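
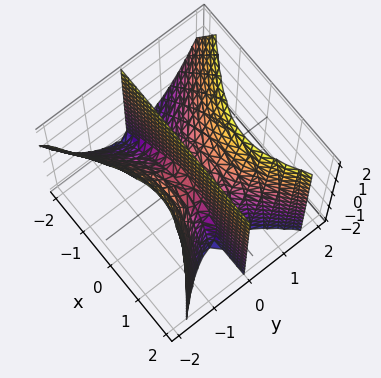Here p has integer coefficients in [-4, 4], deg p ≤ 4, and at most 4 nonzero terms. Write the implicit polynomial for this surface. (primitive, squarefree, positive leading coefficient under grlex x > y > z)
2*x^2*y - x*y*z - 3*y^3 + 2*y*z

1. The picture has 2 separate pieces.
2. The degree is 3 — a generic line meets the surface in up to 3 points.
3. Reading off the gridlines: every point of the z-axis in the box is on the surface; every point of the x-axis in the box is on the surface; one y-axis crossing is at y = 0.
4. These observations pin down the coefficients.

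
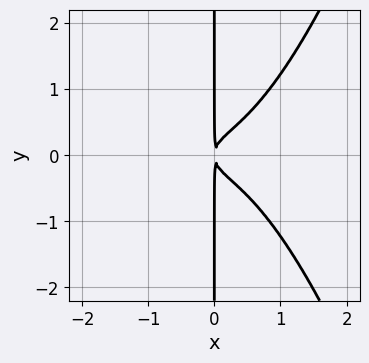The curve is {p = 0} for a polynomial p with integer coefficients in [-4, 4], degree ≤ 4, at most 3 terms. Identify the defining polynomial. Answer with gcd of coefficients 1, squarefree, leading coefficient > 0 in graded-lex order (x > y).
(a) Degree: the shape is more complex than any degree-3 curve, so deg p = 4.
(b) Symmetries: it's symmetric under y → −y, forcing even powers of y.
(c) From the axis intercepts and sections: every point of the y-axis in the box is on the curve.
(d) These observations pin down the coefficients.

2*x^4 - 2*x*y^2 + x^2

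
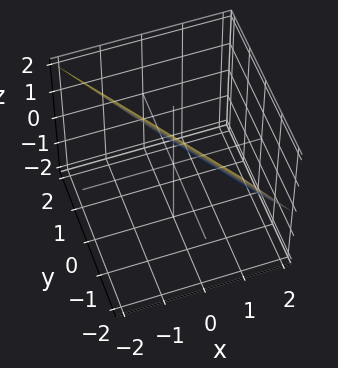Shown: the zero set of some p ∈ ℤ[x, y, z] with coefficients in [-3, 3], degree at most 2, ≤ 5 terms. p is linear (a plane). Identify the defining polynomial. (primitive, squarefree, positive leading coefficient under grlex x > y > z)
3*x + 2*y + 2*z - 2

1. The degree is 1 — every cross-section is a straight line — this is a plane.
2. Reading off the gridlines: it meets the z-axis at z = 1 (among the integer gridlines); it crosses the y-axis at the gridline y = 1.
3. These observations pin down the coefficients.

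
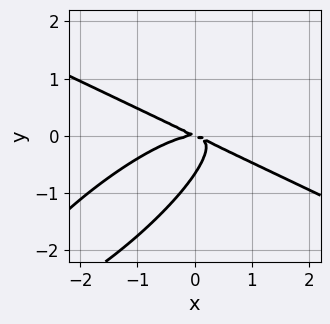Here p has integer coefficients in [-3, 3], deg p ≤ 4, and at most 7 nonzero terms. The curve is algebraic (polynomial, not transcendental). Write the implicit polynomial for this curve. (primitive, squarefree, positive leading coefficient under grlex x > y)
deg p = 3.
Checking where it meets the axes: it crosses the x-axis at the gridline x = 0; one y-axis crossing is at y = 0.
Solving for integer coefficients yields p as stated.

x^3 - 3*x*y^2 + 3*y^3 + x*y + 2*y^2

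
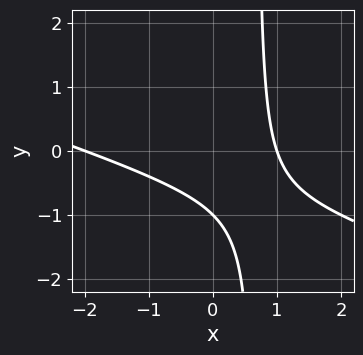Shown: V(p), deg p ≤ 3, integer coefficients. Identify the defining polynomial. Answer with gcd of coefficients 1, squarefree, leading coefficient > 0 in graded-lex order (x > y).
x^2 + 3*x*y + x - 2*y - 2

1. deg p = 2. No degree-1 curve has this shape.
2. From the axis intercepts and sections: among the integer gridlines, it crosses the x-axis at x ∈ {-2, 1}; it meets the y-axis at y = -1 (among the integer gridlines).
3. Matching integer coefficients to the picture gives p.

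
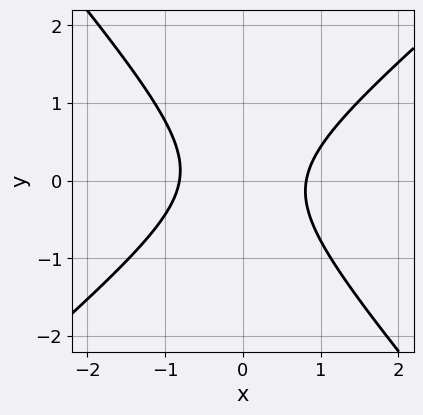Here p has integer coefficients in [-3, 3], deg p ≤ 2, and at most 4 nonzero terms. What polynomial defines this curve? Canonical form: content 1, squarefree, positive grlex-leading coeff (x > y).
3*x^2 - x*y - 3*y^2 - 2

(a) deg p = 2.
(b) Reading off the gridlines: no y-intercept at any integer in the box.
(c) Putting this together gives p.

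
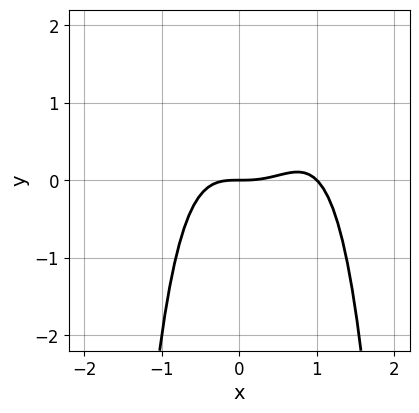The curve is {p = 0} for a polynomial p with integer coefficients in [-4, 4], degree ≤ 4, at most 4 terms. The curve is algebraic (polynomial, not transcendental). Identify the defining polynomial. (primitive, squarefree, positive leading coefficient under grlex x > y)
First, deg p = 4. A generic line meets the curve in up to 4 points.
Then, against the integer gridlines: one y-axis crossing is at y = 0; among the integer gridlines, it crosses the x-axis at x ∈ {0, 1}.
Finally, matching integer coefficients to the picture gives p.

x^4 - x^3 + y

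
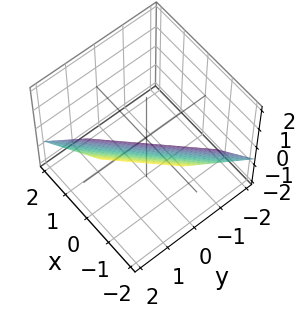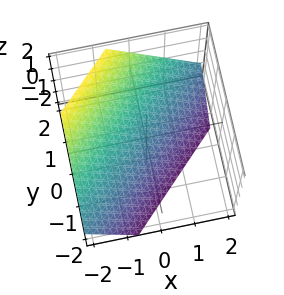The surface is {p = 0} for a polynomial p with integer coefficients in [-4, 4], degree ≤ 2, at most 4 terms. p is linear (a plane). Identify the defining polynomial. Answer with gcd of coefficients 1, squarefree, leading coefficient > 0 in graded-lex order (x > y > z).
1. The degree is 1 — the surface is flat (a plane).
2. The integer polynomial consistent with all of this is the stated p.

3*x - 3*y + 3*z + 2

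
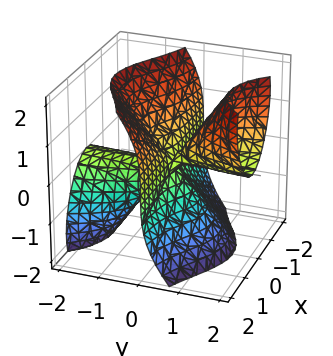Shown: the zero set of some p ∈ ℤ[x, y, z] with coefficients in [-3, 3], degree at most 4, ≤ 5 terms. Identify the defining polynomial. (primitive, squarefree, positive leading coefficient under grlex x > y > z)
3*x^2*y - 2*y^2*z + z^3

First, there are 2 components.
Next, degree: the shape is more complex than any degree-2 surface, so deg p = 3.
Next, against the integer gridlines: every point of the y-axis in the box is on the surface; the visible x-axis segment lies entirely on the surface; it meets the z-axis at z = 0 (among the integer gridlines).
Finally, solving for integer coefficients yields p as stated.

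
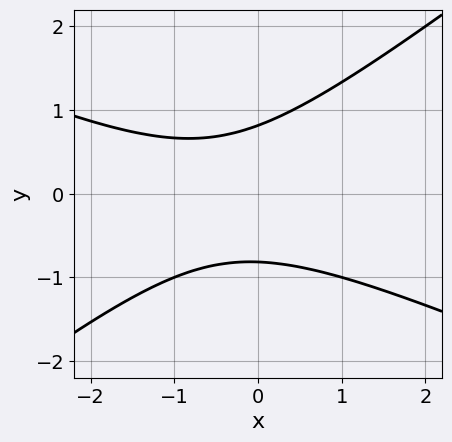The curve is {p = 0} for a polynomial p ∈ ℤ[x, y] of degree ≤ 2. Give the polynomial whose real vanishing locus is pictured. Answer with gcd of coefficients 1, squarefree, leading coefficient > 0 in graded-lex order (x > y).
x^2 + x*y - 3*y^2 + x + 2

1. The degree is 2 — a generic line meets the curve in up to 2 points.
2. Checking where it meets the axes: no x-intercept at any integer in the box.
3. The integer polynomial consistent with all of this is the stated p.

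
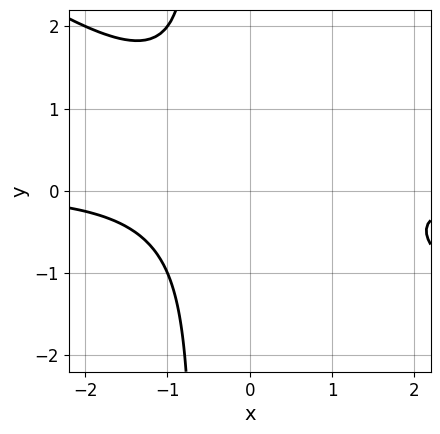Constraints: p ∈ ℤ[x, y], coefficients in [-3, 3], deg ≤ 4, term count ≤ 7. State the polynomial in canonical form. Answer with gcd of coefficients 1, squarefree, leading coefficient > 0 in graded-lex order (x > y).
2*x^2*y + 3*x*y^2 + 2*y^2 - y + 2

First, the degree is 3 — a generic line meets the curve in up to 3 points.
Then, checking where it meets the axes: it misses every integer gridline on the x-axis; it misses every integer gridline on the y-axis.
Finally, solving for integer coefficients yields p as stated.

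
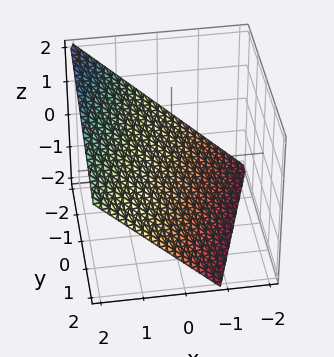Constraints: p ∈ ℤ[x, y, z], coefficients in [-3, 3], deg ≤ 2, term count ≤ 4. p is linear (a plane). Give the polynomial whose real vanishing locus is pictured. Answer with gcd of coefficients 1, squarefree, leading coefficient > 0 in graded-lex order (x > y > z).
3*x - y - 3*z - 2

deg p = 1.
Checking where it meets the axes: one y-axis crossing is at y = -2.
Fitting integer coefficients to these (and the overall shape) gives p.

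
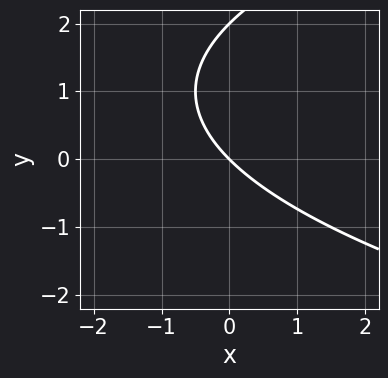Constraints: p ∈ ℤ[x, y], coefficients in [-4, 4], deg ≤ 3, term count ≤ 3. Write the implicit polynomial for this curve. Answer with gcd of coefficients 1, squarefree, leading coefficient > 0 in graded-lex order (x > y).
y^2 - 2*x - 2*y

deg p = 2. The shape is more complex than any degree-1 curve.
Observable constraints: one x-axis crossing is at x = 0; the y-axis gridline crossings are at y ∈ {0, 2}.
Matching integer coefficients to the picture gives p.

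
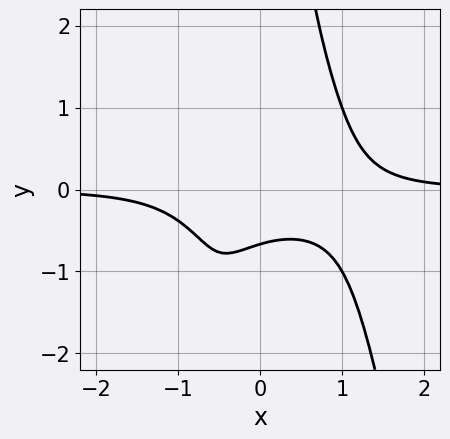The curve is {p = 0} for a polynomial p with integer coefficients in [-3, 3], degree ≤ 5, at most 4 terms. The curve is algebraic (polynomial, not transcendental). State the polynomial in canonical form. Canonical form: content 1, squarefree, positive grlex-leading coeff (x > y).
(a) Degree: a generic line meets the curve in up to 4 points, so deg p = 4.
(b) Reading off the gridlines: no x-intercept at any integer in the box.
(c) These observations pin down the coefficients.

3*x^3*y + 2*x*y^2 - 3*y - 2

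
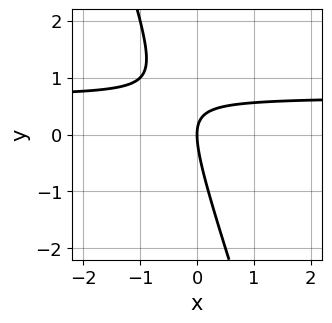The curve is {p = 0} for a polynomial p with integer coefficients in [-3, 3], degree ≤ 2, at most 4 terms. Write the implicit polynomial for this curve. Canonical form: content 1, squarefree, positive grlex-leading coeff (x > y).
1. The degree is 2 — a generic line meets the curve in up to 2 points.
2. Observable constraints: it meets the x-axis at x = 0 (among the integer gridlines); one y-axis crossing is at y = 0.
3. Putting this together gives p.

3*x*y + y^2 - 2*x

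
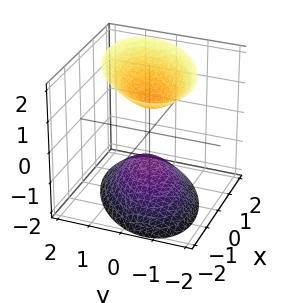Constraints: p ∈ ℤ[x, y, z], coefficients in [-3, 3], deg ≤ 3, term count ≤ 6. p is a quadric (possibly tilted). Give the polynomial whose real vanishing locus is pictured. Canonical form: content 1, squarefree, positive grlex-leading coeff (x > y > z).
2*x^2 - 2*x*y + 3*y^2 - 2*z^2 + 2

1. I count 2 distinct pieces. They look like related sheets of one shape, so recover p as a whole.
2. The degree is 2 — the shape is more complex than any degree-1 surface.
3. From the visible intercepts: it misses every integer gridline on the y-axis; the surface avoids every integer x-axis point in the box; the z-axis gridline crossings are at z ∈ {-1, 1}.
4. These observations pin down the coefficients.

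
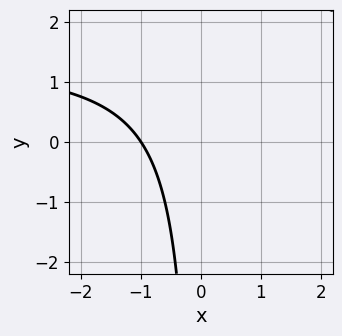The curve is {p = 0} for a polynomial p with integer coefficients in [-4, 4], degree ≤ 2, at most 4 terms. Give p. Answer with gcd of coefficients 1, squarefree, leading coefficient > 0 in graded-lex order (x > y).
(a) Degree: the shape is more complex than any degree-1 curve, so deg p = 2.
(b) Observable constraints: it misses every integer gridline on the y-axis; it meets the x-axis at x = -1 (among the integer gridlines).
(c) The integer polynomial consistent with all of this is the stated p.

2*x*y - 3*x - 3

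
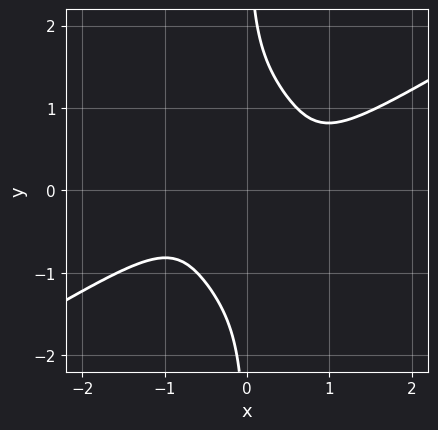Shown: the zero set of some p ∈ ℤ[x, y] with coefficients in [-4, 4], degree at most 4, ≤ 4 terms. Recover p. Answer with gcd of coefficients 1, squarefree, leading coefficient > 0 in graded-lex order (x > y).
First, the degree is 4 — the shape is more complex than any degree-3 curve.
Then, from the axis intercepts and sections: it misses every integer gridline on the x-axis; the curve avoids every integer y-axis point in the box.
Finally, assembling these constraints gives the stated polynomial.

2*x^4 - 3*x^3*y - x*y^3 + 1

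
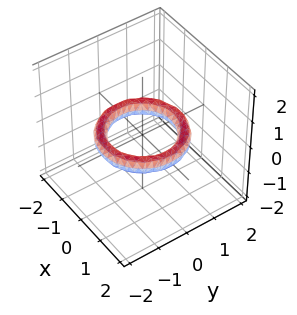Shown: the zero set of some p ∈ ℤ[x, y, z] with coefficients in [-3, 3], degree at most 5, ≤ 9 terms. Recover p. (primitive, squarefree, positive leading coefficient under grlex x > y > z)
(a) deg p = 4.
(b) Symmetry: every cross-section ⟂ z is a circle, so x, y appear only via x² + y².
(c) Reading off the gridlines: no z-intercept at any integer in the box; the y-axis gridline crossings are at y ∈ {-1, 1}; among the integer gridlines, it crosses the x-axis at x ∈ {-1, 1}.
(d) Solving for integer coefficients yields p as stated.

x^4 + 2*x^2*y^2 + y^4 - 3*x^2 - 3*y^2 + 3*z^2 + 2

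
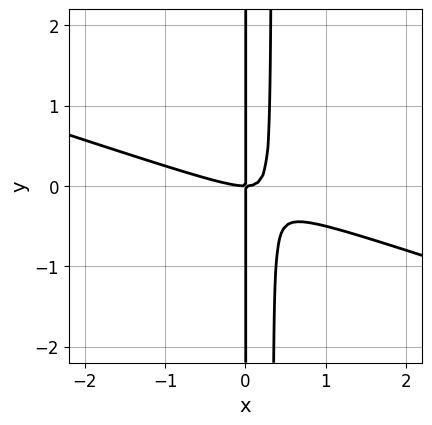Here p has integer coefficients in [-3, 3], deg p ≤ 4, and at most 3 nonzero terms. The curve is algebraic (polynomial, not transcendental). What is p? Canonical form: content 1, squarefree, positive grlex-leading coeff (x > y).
1. deg p = 3.
2. Observable constraints: every point of the y-axis in the box is on the curve; it crosses the x-axis at the gridline x = 0.
3. Solving for integer coefficients yields p as stated.

x^3 + 3*x^2*y - x*y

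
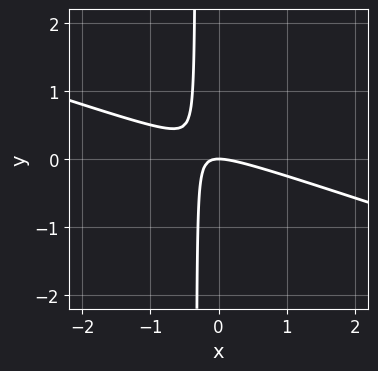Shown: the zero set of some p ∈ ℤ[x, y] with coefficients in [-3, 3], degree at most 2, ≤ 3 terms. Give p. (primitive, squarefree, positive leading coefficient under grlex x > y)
x^2 + 3*x*y + y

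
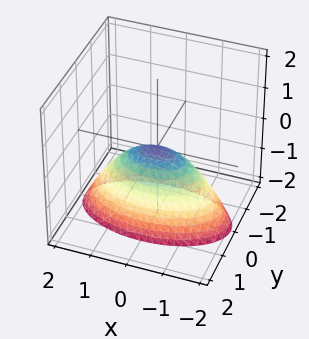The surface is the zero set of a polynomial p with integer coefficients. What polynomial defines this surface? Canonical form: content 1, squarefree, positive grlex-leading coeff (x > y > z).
x^2 + 3*y^2 + 2*z

(a) The degree is 2 — a single bowl opening along one axis; a quadric.
(b) Symmetries: the y ↦ −y reflection is a symmetry, so y appears only in even powers; it's symmetric under x → −x, forcing even powers of x.
(c) Reading off the gridlines: it meets the y-axis at y = 0 (among the integer gridlines); it meets the x-axis at x = 0 (among the integer gridlines).
(d) Solving for integer coefficients yields p as stated.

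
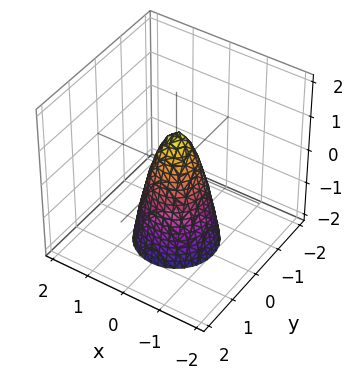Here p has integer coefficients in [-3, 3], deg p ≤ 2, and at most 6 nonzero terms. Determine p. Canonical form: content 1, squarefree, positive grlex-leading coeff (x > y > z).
3*x^2 + 3*y^2 + z - 1

deg p = 2. The shape is more complex than any degree-1 surface.
Symmetries: rotational symmetry about the z-axis ⇒ p depends on x, y only through x² + y².
Checking where it meets the axes: a circular section at z = -2 has radius exactly 1; it meets the z-axis at z = 1 (among the integer gridlines).
Together with the visible shape, these determine p as stated.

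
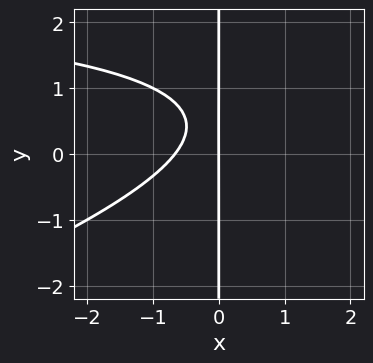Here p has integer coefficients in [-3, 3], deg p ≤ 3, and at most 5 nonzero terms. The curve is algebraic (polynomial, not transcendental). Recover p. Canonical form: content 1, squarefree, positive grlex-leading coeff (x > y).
deg p = 3.
Observable constraints: every point of the y-axis in the box is on the curve; it meets the x-axis at x = 0 (among the integer gridlines).
Putting this together gives p.

x^2*y - 3*x*y^2 - 3*x^2 + 3*x*y - 2*x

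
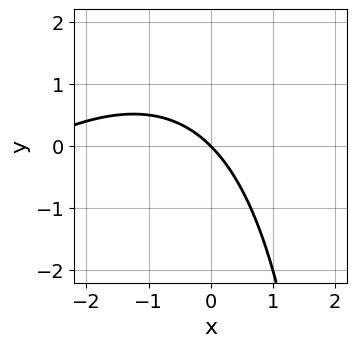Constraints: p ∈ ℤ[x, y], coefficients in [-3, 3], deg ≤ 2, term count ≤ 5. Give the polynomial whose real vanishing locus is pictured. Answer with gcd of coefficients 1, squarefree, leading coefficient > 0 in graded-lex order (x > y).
(a) The degree is 2 — a generic line meets the curve in up to 2 points.
(b) Reading off the gridlines: it meets the y-axis at y = 0 (among the integer gridlines); one x-axis crossing is at x = 0.
(c) Fitting integer coefficients to these (and the overall shape) gives p.

x^2 - x*y + 3*x + 3*y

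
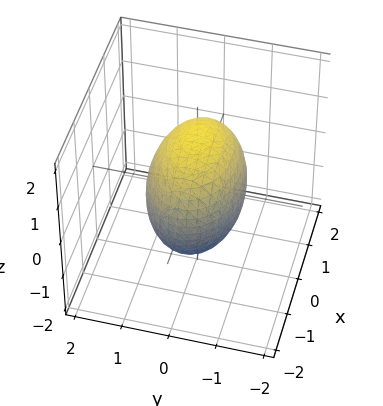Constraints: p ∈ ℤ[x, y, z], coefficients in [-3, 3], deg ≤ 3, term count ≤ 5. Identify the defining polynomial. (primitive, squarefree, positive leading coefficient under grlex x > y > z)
x^2 + 2*y^2 + z^2 - 2

First, deg p = 2. A closed, bounded, convex surface; a quadric.
Next, symmetries: the x ↦ −x reflection is a symmetry, so x appears only in even powers; the y ↦ −y reflection is a symmetry, so y appears only in even powers; it's symmetric under z → −z, forcing even powers of z.
Next, checking where it meets the axes: among the integer gridlines, it crosses the y-axis at y ∈ {-1, 1}.
Finally, assembling these constraints gives the stated polynomial.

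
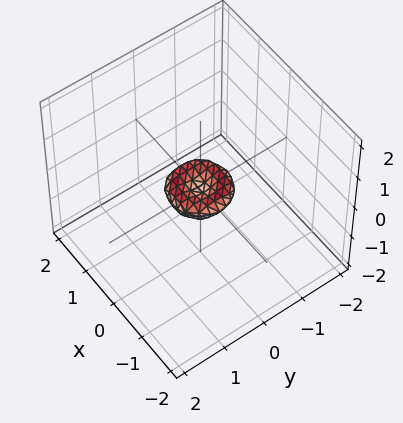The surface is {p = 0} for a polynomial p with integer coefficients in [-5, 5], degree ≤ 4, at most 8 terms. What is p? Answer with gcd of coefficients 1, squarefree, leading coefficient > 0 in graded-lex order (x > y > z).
2*x^4 + 4*x^2*y^2 + 2*y^4 - x^2 - y^2 + 3*z^2

(a) The degree is 4 — a generic line meets the surface in up to 4 points.
(b) Symmetry: the z-axis is an axis of rotation, so x and y enter only as x² + y².
(c) Reading off the gridlines: one z-axis crossing is at z = 0; a circular section at z = 0 has radius between 0 and 1; one y-axis crossing is at y = 0; one x-axis crossing is at x = 0.
(d) These observations pin down the coefficients.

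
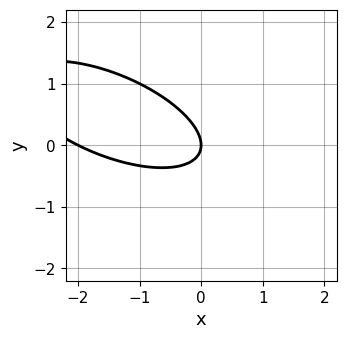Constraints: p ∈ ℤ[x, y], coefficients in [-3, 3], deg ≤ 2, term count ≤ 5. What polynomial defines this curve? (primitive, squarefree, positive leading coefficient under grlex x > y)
1. The degree is 2 — a generic line meets the curve in up to 2 points.
2. From the axis intercepts and sections: among the integer gridlines, it crosses the x-axis at x ∈ {-2, 0}; it crosses the y-axis at the gridline y = 0.
3. Solving for integer coefficients yields p as stated.

x^2 + 2*x*y + 3*y^2 + 2*x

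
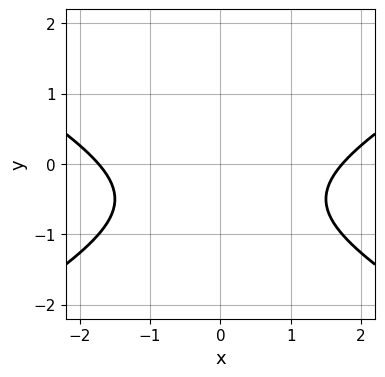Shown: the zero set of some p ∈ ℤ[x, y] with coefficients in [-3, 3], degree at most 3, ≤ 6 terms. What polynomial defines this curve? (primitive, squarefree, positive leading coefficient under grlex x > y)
x^2 - 3*y^2 - 3*y - 3

1. Degree: a generic line meets the curve in up to 2 points, so deg p = 2.
2. Symmetries: the x ↦ −x reflection is a symmetry, so x appears only in even powers.
3. From the axis intercepts and sections: it misses every integer gridline on the y-axis.
4. Fitting integer coefficients to these (and the overall shape) gives p.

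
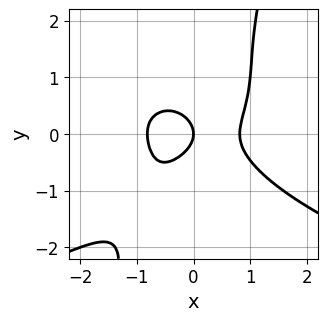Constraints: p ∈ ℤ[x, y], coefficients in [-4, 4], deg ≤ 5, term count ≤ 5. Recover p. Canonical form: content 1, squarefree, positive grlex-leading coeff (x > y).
3*x*y^3 - y^4 + 3*x^3 - 3*y^2 - 2*x

1. The degree is 4 — the shape is more complex than any degree-3 curve.
2. From the visible intercepts: one x-axis crossing is at x = 0; it meets the y-axis at y = 0 (among the integer gridlines).
3. Fitting integer coefficients to these (and the overall shape) gives p.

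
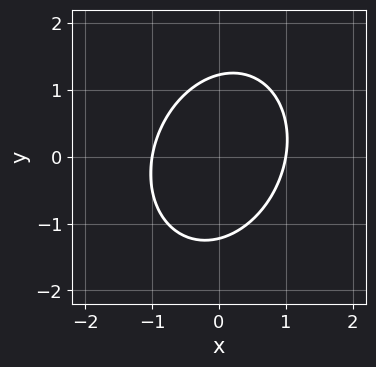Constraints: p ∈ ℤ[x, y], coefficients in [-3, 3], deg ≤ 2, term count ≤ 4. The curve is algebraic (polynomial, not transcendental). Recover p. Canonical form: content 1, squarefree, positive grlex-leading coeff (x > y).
3*x^2 - x*y + 2*y^2 - 3

The degree is 2 — the shape is more complex than any degree-1 curve.
Reading off the gridlines: among the integer gridlines, it crosses the x-axis at x ∈ {-1, 1}.
Fitting integer coefficients to these (and the overall shape) gives p.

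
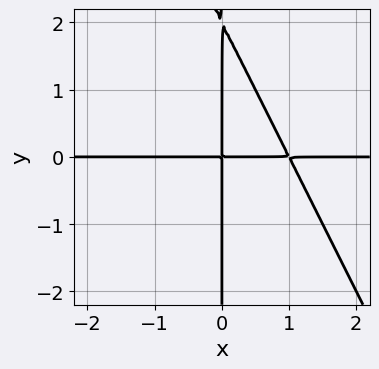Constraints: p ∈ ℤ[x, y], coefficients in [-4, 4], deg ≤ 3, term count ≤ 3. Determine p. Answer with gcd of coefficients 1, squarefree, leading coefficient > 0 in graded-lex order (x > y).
2*x^2*y + x*y^2 - 2*x*y

First, degree: the shape is more complex than any degree-2 curve, so deg p = 3.
Then, observable constraints: every point of the y-axis in the box is on the curve; every point of the x-axis in the box is on the curve.
Finally, fitting integer coefficients to these (and the overall shape) gives p.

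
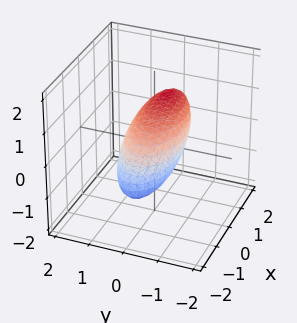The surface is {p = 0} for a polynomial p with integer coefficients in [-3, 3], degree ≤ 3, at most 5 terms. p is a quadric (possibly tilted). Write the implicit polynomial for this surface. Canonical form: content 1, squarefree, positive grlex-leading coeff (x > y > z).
x^2 - 2*x*z + 3*y^2 + 3*z^2 - 2

First, deg p = 2.
Finally, the integer polynomial consistent with all of this is the stated p.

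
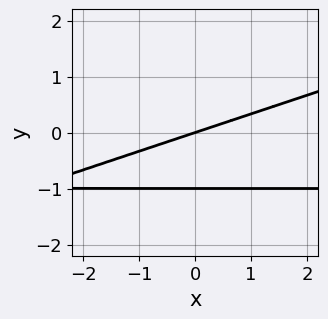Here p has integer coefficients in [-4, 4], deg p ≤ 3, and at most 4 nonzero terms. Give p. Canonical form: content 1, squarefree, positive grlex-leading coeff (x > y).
x*y - 3*y^2 + x - 3*y

deg p = 2. A generic line meets the curve in up to 2 points.
Observable constraints: among the integer gridlines, it crosses the y-axis at y ∈ {-1, 0}; it meets the x-axis at x = 0 (among the integer gridlines).
Assembling these constraints gives the stated polynomial.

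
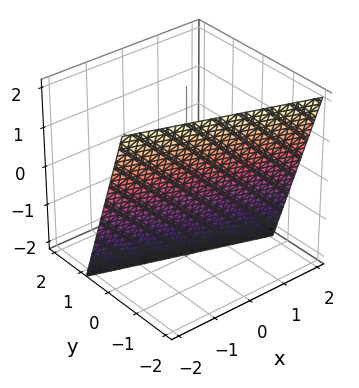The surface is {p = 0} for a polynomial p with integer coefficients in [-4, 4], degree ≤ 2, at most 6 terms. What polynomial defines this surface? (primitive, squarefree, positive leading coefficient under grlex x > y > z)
(a) Degree: the surface is flat (a plane), so deg p = 1.
(b) From the axis intercepts and sections: it meets the z-axis at z = -2 (among the integer gridlines); one x-axis crossing is at x = -2.
(c) Matching integer coefficients to the picture gives p.

x + 3*y + z + 2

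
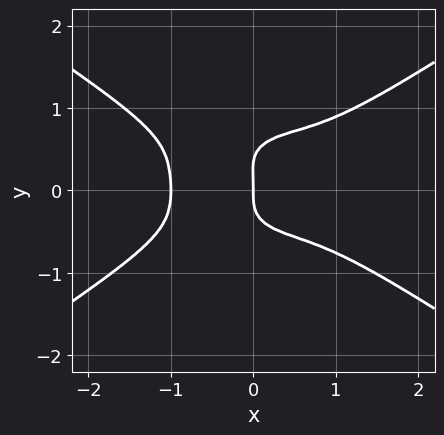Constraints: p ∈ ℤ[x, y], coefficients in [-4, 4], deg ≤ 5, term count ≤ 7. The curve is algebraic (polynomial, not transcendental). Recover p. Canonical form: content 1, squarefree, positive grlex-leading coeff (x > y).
1. Degree: no degree-3 curve has this shape, so deg p = 4.
2. Observable constraints: one y-axis crossing is at y = 0; among the integer gridlines, it crosses the x-axis at x ∈ {-1, 0}.
3. The integer polynomial consistent with all of this is the stated p.

x^4 - x^2*y^2 - 3*y^4 + y^3 + x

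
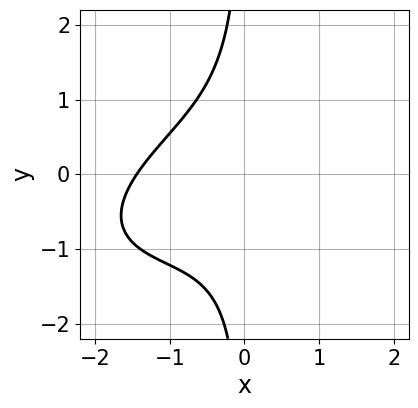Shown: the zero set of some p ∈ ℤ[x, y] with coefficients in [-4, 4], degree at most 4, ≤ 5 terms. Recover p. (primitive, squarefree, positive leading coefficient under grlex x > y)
x^3 - 2*x^2*y + 3*x*y^2 + 3

Degree: no degree-2 curve has this shape, so deg p = 3.
From the axis intercepts and sections: the curve avoids every integer y-axis point in the box.
The integer polynomial consistent with all of this is the stated p.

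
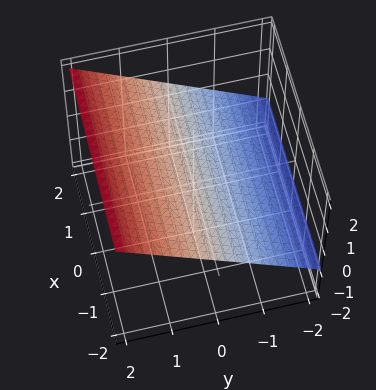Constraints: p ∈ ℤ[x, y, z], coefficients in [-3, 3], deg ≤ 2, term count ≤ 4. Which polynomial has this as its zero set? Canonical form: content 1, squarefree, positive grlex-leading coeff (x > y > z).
2*y - 3*z + 2

First, degree: the surface is flat (a plane), so deg p = 1.
Then, observable constraints: it meets the y-axis at y = -1 (among the integer gridlines); the surface avoids every integer x-axis point in the box.
Finally, the integer polynomial consistent with all of this is the stated p.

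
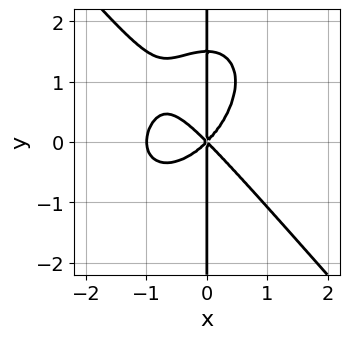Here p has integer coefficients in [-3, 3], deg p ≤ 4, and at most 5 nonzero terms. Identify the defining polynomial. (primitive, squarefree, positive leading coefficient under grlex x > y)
3*x^4 + 2*x*y^3 + 3*x^3 - 3*x*y^2

1. The degree is 4 — a generic line meets the curve in up to 4 points.
2. From the axis intercepts and sections: among the integer gridlines, it crosses the x-axis at x ∈ {-1, 0}; every point of the y-axis in the box is on the curve.
3. These observations pin down the coefficients.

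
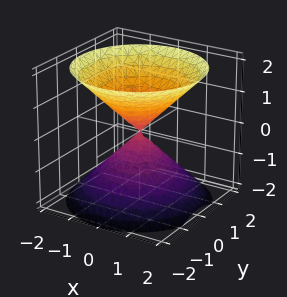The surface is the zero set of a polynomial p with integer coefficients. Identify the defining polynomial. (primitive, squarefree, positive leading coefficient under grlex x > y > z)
x^2 + y^2 - z^2

(a) I count 2 distinct pieces. They look like related sheets of one shape, so recover p as a whole.
(b) The degree is 2 — two nappes meeting at a single point; a quadric.
(c) By symmetry, the surface is invariant under rotation about z: p = q(x² + y², z); the z ↦ −z reflection is a symmetry, so z appears only in even powers.
(d) From the visible intercepts: one x-axis crossing is at x = 0; it crosses the z-axis at the gridline z = 0; a circular section at z = 1 has radius exactly 1.
(e) Solving for integer coefficients yields p as stated.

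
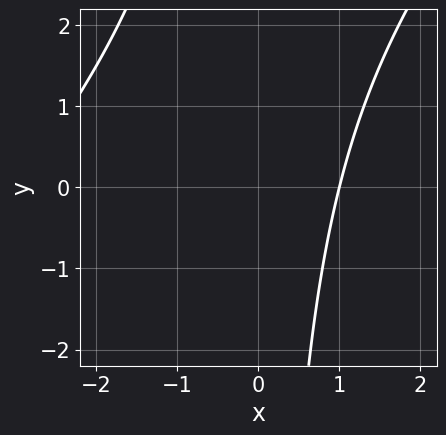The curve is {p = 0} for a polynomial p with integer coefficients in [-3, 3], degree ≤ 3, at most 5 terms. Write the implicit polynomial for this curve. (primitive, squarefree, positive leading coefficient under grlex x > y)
1. Degree: no degree-1 curve has this shape, so deg p = 2.
2. Reading off the gridlines: the curve avoids every integer y-axis point in the box; one x-axis crossing is at x = 1.
3. These observations pin down the coefficients.

x^2 - x*y + 2*x - 3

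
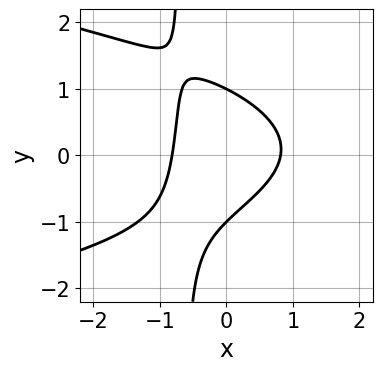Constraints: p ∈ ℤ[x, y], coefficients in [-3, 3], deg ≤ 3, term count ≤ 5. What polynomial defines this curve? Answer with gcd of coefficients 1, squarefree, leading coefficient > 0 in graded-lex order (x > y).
3*x*y^2 + 3*x^2 - x*y + 2*y^2 - 2

(a) The degree is 3 — a generic line meets the curve in up to 3 points.
(b) Observable constraints: among the integer gridlines, it crosses the y-axis at y ∈ {-1, 1}.
(c) Matching integer coefficients to the picture gives p.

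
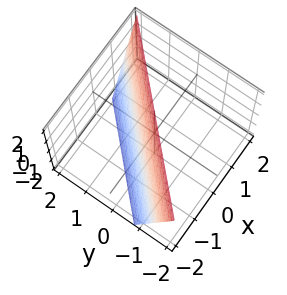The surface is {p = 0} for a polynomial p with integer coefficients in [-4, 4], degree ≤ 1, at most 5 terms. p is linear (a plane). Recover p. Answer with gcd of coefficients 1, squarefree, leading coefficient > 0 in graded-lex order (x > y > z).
3*x - 3*y - z + 2

First, deg p = 1.
Then, observable constraints: it meets the z-axis at z = 2 (among the integer gridlines).
Finally, the integer polynomial consistent with all of this is the stated p.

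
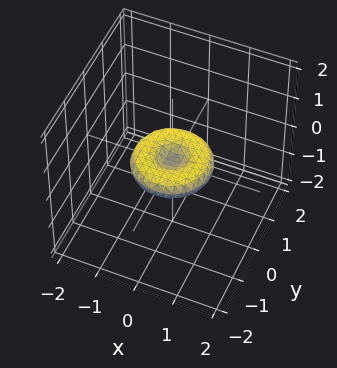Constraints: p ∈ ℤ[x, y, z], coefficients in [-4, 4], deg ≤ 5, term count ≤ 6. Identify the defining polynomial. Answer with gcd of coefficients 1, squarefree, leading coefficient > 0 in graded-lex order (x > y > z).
1. The degree is 4 — the shape is more complex than any degree-3 surface.
2. Symmetry: the z-axis is an axis of rotation, so x and y enter only as x² + y².
3. Reading off the gridlines: a circular section at z = 0 has radius exactly 1; among the integer gridlines, it crosses the y-axis at y ∈ {-1, 0, 1}; among the integer gridlines, it crosses the x-axis at x ∈ {-1, 0, 1}; it meets the z-axis at z = 0 (among the integer gridlines).
4. Putting this together gives p.

x^4 + 2*x^2*y^2 + y^4 - x^2 - y^2 + 3*z^2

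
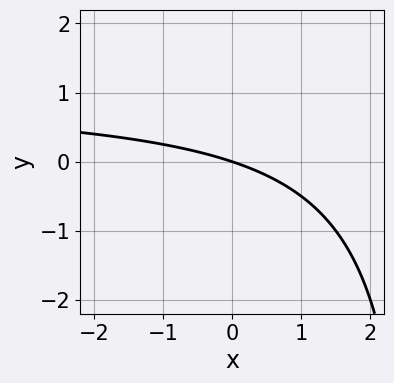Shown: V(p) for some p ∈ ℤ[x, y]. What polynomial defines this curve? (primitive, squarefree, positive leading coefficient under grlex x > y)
x*y - x - 3*y

The degree is 2 — no degree-1 curve has this shape.
From the visible intercepts: one x-axis crossing is at x = 0; one y-axis crossing is at y = 0.
Assembling these constraints gives the stated polynomial.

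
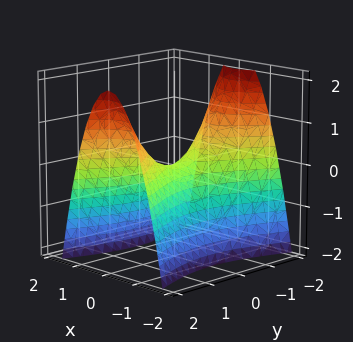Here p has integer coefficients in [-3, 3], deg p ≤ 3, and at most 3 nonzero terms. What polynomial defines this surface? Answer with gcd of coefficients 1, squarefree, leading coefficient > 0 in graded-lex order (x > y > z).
3*x^2 - y^2 + 2*z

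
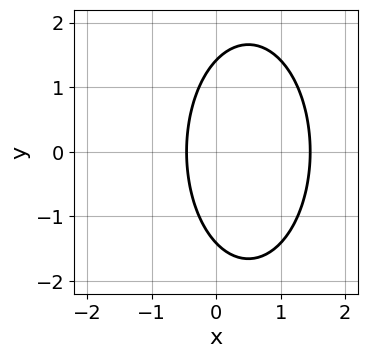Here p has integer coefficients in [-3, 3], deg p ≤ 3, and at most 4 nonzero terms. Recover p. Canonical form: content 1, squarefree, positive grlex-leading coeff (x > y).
(a) The degree is 2 — a generic line meets the curve in up to 2 points.
(b) Symmetries: it's symmetric under y → −y, forcing even powers of y.
(c) Together with the visible shape, these determine p as stated.

3*x^2 + y^2 - 3*x - 2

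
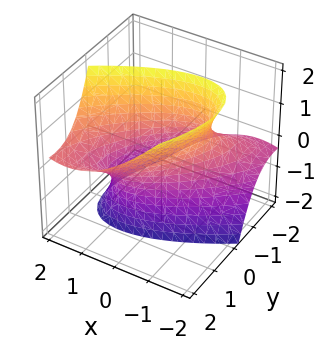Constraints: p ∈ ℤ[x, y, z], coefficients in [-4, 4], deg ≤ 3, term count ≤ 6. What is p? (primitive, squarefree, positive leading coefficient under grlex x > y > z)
2*x^2 - 3*x*y + 2*y^2 - 3*y*z - z^2 - 2

Degree: no degree-1 surface has this shape, so deg p = 2.
Against the integer gridlines: the surface avoids every integer z-axis point in the box; the y-axis gridline crossings are at y ∈ {-1, 1}.
Assembling these constraints gives the stated polynomial. Check: (-1, 0, 0) on the x-axis lies on the surface, and p(-1, 0, 0) = 0. ✓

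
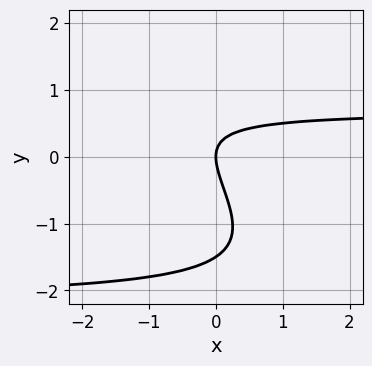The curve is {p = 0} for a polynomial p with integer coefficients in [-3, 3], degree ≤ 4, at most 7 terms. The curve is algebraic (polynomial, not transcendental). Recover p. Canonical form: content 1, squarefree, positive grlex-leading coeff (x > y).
2*x*y^2 + 2*y^3 + 3*x*y + 3*y^2 - 3*x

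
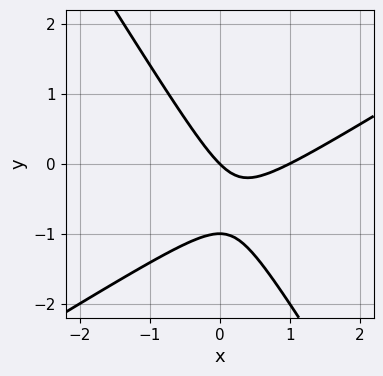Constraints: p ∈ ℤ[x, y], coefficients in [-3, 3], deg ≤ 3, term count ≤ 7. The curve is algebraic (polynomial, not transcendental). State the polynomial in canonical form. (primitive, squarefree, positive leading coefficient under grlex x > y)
The degree is 2 — a generic line meets the curve in up to 2 points.
Observable constraints: the y-axis gridline crossings are at y ∈ {-1, 0}; among the integer gridlines, it crosses the x-axis at x ∈ {0, 1}.
These observations pin down the coefficients.

x^2 - x*y - y^2 - x - y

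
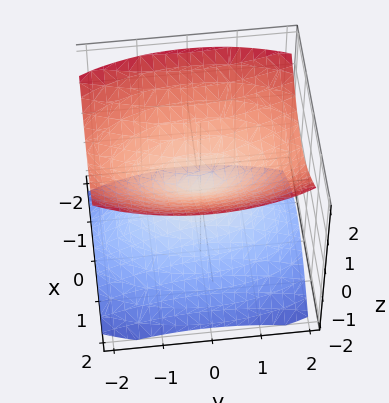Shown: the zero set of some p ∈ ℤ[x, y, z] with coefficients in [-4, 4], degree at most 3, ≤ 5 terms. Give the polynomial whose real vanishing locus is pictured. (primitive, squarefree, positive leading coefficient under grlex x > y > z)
First, there are 2 components. Treating them together as one polynomial.
Then, degree: a double cone through the origin; a quadric, so deg p = 2.
Next, symmetries: the z ↦ −z reflection is a symmetry, so z appears only in even powers; the y ↦ −y reflection is a symmetry, so y appears only in even powers; it's symmetric under x → −x, forcing even powers of x.
Next, checking where it meets the axes: one z-axis crossing is at z = 0; it crosses the y-axis at the gridline y = 0; it meets the x-axis at x = 0 (among the integer gridlines).
Finally, the integer polynomial consistent with all of this is the stated p.

3*x^2 + y^2 - 3*z^2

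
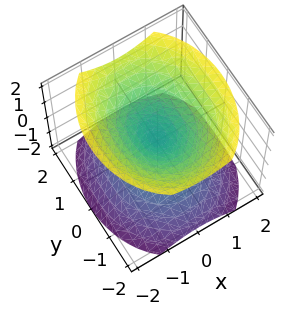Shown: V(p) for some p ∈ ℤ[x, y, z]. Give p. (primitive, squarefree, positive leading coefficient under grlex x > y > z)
(a) There are 2 components. Treating them together as one polynomial.
(b) The degree is 2 — two nappes meeting at a single point; a quadric.
(c) Symmetries: it's symmetric under z → −z, forcing even powers of z; mirror symmetry x ↦ −x ⇒ only even powers of x; mirror symmetry y ↦ −y ⇒ only even powers of y.
(d) Reading off the gridlines: one y-axis crossing is at y = 0; it crosses the x-axis at the gridline x = 0; it meets the z-axis at z = 0 (among the integer gridlines).
(e) Fitting integer coefficients to these (and the overall shape) gives p.

3*x^2 + 2*y^2 - 3*z^2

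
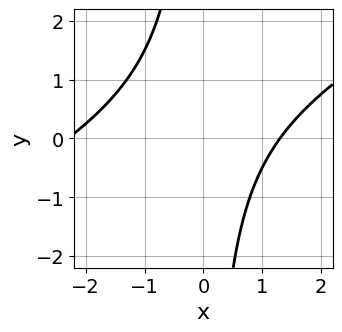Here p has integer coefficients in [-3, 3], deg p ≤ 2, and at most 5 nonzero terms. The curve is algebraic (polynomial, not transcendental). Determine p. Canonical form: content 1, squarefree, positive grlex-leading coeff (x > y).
x^2 - 2*x*y + x - 3

First, degree: the shape is more complex than any degree-1 curve, so deg p = 2.
Then, from the axis intercepts and sections: it misses every integer gridline on the y-axis.
Finally, together with the visible shape, these determine p as stated.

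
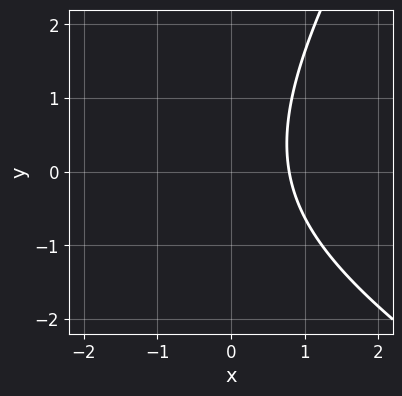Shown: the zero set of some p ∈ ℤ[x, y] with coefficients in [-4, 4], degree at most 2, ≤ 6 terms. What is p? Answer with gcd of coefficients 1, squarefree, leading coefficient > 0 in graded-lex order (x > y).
(a) Degree: a generic line meets the curve in up to 2 points, so deg p = 2.
(b) From the visible intercepts: no y-intercept at any integer in the box.
(c) These observations pin down the coefficients.

x^2 + x*y - y^2 + 3*x - 3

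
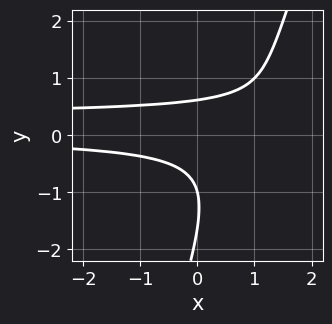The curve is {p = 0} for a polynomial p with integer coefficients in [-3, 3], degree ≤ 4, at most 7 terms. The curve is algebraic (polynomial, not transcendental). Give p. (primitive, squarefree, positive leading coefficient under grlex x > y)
1. Degree: no degree-2 curve has this shape, so deg p = 3.
2. Checking where it meets the axes: the curve avoids every integer x-axis point in the box; it meets the y-axis at y = -1 (among the integer gridlines).
3. Putting this together gives p.

3*x*y^2 - y^3 - x*y - 2*y^2 + 1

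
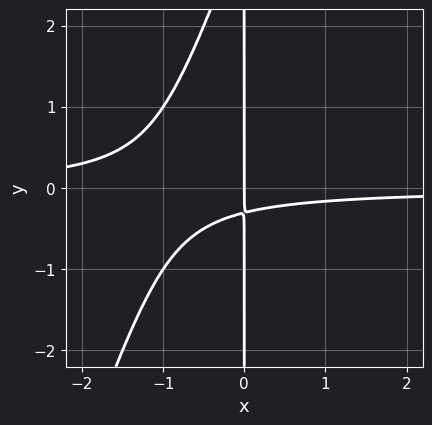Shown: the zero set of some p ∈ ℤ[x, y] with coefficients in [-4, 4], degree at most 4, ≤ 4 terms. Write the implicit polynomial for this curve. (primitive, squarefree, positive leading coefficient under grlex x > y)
1. The degree is 3 — the shape is more complex than any degree-2 curve.
2. Checking where it meets the axes: it meets the x-axis at x = 0 (among the integer gridlines); every point of the y-axis in the box is on the curve.
3. The integer polynomial consistent with all of this is the stated p.

3*x^2*y - x*y^2 + 3*x*y + x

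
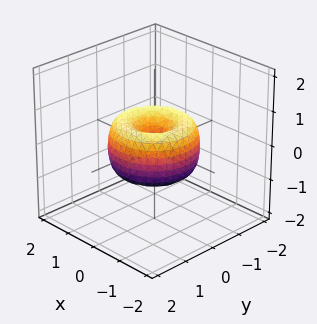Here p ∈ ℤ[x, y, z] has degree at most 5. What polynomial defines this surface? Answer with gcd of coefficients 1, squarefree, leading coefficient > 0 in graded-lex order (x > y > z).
2*x^4 + 4*x^2*y^2 + 2*y^4 - 3*x^2 - 3*y^2 + 2*z^2

deg p = 4. The shape is more complex than any degree-3 surface.
Symmetries: the z-axis is an axis of rotation, so x and y enter only as x² + y².
From the visible intercepts: it crosses the y-axis at the gridline y = 0; it crosses the z-axis at the gridline z = 0; it meets the x-axis at x = 0 (among the integer gridlines).
Fitting integer coefficients to these (and the overall shape) gives p.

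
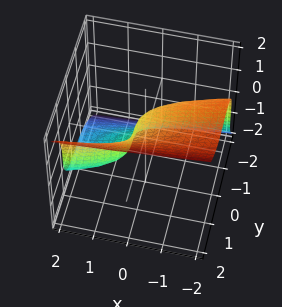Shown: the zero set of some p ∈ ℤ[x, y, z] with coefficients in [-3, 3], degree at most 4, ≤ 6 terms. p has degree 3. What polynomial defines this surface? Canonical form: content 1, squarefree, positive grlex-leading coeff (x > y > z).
3*y^3 - 3*z^3 - 3*x + 1

First, deg p = 3.
Finally, the integer polynomial consistent with all of this is the stated p.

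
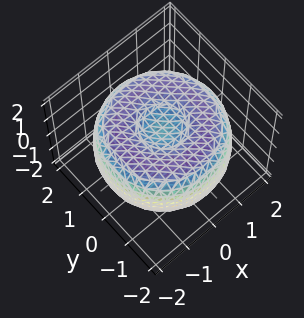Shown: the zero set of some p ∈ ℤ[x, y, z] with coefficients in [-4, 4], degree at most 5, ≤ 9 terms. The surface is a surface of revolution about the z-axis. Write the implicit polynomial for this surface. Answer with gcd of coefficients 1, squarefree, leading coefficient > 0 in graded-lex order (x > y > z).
(a) The degree is 4 — a generic line meets the surface in up to 4 points.
(b) Symmetries: the surface is invariant under rotation about z: p = q(x² + y², z).
(c) From the axis intercepts and sections: a circular section at z = 0 has radius between 1 and 2.
(d) Together with the visible shape, these determine p as stated.

x^4 + 2*x^2*y^2 + y^4 - 3*x^2 - 3*y^2 + 3*z^2 - 2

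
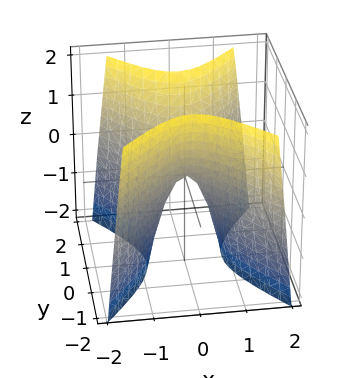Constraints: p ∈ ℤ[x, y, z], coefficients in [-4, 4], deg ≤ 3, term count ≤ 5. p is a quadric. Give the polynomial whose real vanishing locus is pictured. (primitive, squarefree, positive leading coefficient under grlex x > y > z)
1. The degree is 2 — a hyperbolic paraboloid; a quadric.
2. Symmetries: mirror symmetry x ↦ −x ⇒ only even powers of x; it's symmetric under y → −y, forcing even powers of y.
3. From the visible intercepts: it meets the y-axis at y = 0 (among the integer gridlines); it meets the x-axis at x = 0 (among the integer gridlines); one z-axis crossing is at z = 0.
4. Assembling these constraints gives the stated polynomial.

3*x^2 - 2*y^2 + z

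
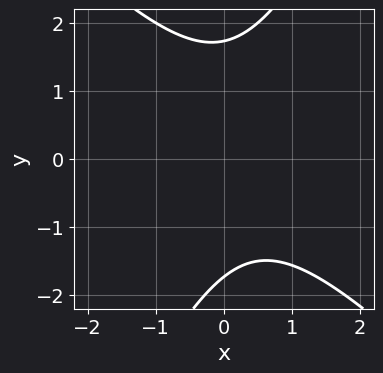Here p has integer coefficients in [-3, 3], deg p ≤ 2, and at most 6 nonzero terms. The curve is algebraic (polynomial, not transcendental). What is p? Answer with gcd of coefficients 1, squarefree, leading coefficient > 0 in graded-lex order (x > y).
2*x^2 + x*y - y^2 - x + 3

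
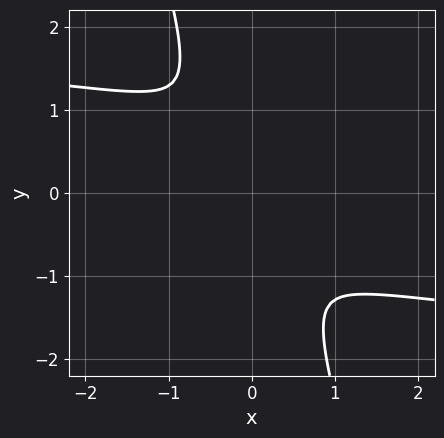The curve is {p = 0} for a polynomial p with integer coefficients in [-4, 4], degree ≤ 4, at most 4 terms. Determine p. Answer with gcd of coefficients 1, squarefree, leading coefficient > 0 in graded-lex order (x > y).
3*x*y^3 + y^4 + 2*x^2 + y^2

The degree is 4 — the shape is more complex than any degree-3 curve.
The integer polynomial consistent with all of this is the stated p.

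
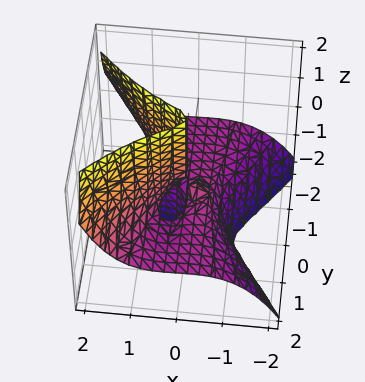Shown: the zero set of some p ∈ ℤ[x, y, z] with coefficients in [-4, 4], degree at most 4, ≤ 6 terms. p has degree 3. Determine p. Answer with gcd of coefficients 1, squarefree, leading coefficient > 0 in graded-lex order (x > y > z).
First, the degree is 3 — a generic line meets the surface in up to 3 points.
Next, observable constraints: one x-axis crossing is at x = 0; the visible z-axis segment lies entirely on the surface.
Finally, the integer polynomial consistent with all of this is the stated p.

2*x^3 - 3*y^2*z + x*z - 2*y^2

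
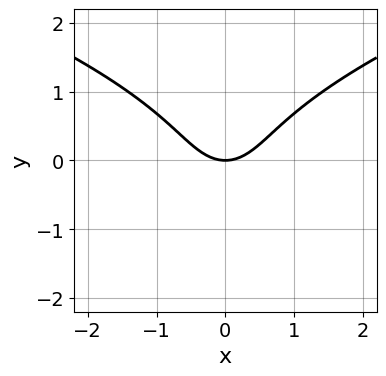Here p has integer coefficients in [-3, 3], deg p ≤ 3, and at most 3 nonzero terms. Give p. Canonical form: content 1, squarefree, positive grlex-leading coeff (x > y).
1. The degree is 3 — the shape is more complex than any degree-2 curve.
2. Symmetries: it's symmetric under x → −x, forcing even powers of x.
3. From the visible intercepts: it crosses the x-axis at the gridline x = 0; it meets the y-axis at y = 0 (among the integer gridlines).
4. Matching integer coefficients to the picture gives p.

y^3 - x^2 + y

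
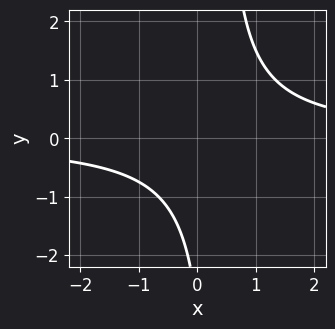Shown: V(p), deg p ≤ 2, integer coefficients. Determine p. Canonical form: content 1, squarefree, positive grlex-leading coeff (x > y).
3*x*y - y - 3

(a) The degree is 2 — no degree-1 curve has this shape.
(b) Checking where it meets the axes: it misses every integer gridline on the x-axis; the curve avoids every integer y-axis point in the box.
(c) Together with the visible shape, these determine p as stated.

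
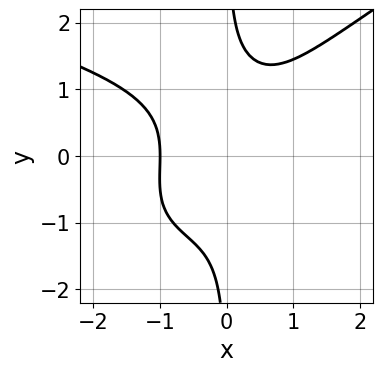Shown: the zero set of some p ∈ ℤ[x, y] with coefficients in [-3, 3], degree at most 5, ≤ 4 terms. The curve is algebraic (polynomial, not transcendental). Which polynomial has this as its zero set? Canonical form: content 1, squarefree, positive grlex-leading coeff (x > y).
First, the degree is 4 — a generic line meets the curve in up to 4 points.
Next, checking where it meets the axes: it meets the x-axis at x = -1 (among the integer gridlines); it misses every integer gridline on the y-axis.
Finally, putting this together gives p.

x^2*y^2 - 2*x*y^3 + 2*x^3 + 2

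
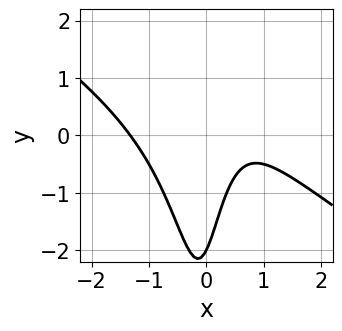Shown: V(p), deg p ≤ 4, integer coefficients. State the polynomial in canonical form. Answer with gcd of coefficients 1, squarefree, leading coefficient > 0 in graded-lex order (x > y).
2*x^3 + 3*x^2*y - 2*x + y + 2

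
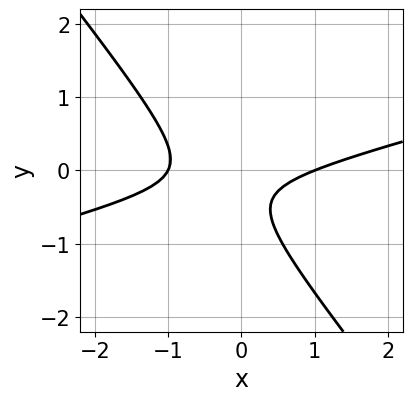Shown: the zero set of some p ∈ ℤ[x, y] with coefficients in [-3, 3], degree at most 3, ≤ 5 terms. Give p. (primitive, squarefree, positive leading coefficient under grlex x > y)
x^2 - 3*x*y - 3*y^2 - 2*y - 1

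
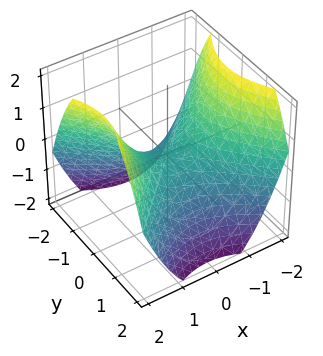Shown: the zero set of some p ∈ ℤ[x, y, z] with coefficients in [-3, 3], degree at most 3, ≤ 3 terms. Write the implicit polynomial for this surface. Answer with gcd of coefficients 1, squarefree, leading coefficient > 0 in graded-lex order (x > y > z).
1. deg p = 2. A saddle surface; a quadric.
2. Symmetries: the y ↦ −y reflection is a symmetry, so y appears only in even powers; it's symmetric under x → −x, forcing even powers of x.
3. From the visible intercepts: it crosses the z-axis at the gridline z = 0; one y-axis crossing is at y = 0.
4. Putting this together gives p.

2*x^2 - 2*y^2 - 3*z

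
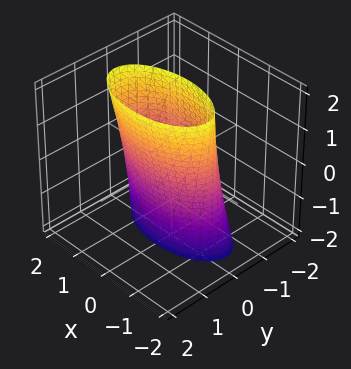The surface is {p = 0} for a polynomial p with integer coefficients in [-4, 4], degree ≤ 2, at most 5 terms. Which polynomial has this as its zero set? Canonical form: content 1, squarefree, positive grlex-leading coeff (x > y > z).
First, degree: the shape is more complex than any degree-1 surface, so deg p = 2.
Then, from the axis intercepts and sections: it misses every integer gridline on the z-axis.
Finally, fitting integer coefficients to these (and the overall shape) gives p.

x^2 + 3*y^2 - y*z - 2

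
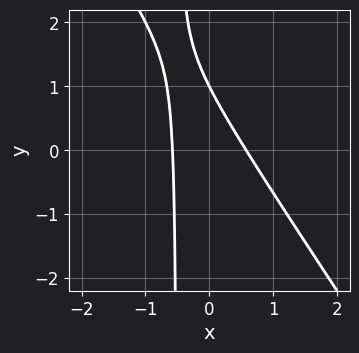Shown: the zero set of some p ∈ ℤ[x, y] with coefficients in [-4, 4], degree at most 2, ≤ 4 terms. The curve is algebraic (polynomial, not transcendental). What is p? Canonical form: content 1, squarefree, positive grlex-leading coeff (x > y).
3*x^2 + 2*x*y + y - 1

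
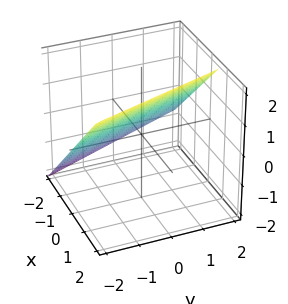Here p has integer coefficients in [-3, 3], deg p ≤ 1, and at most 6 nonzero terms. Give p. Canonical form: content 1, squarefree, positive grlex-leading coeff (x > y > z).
3*x + y - 3*z + 2

First, the degree is 1 — every cross-section is a straight line — this is a plane.
Then, checking where it meets the axes: it crosses the y-axis at the gridline y = -2.
Finally, putting this together gives p.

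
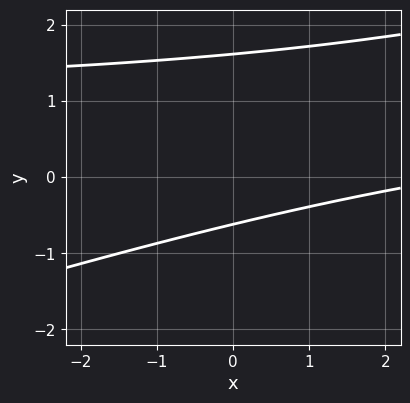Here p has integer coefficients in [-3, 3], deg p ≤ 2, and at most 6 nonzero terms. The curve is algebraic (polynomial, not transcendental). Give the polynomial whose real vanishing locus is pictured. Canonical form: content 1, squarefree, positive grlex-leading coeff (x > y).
x*y - 3*y^2 - x + 3*y + 3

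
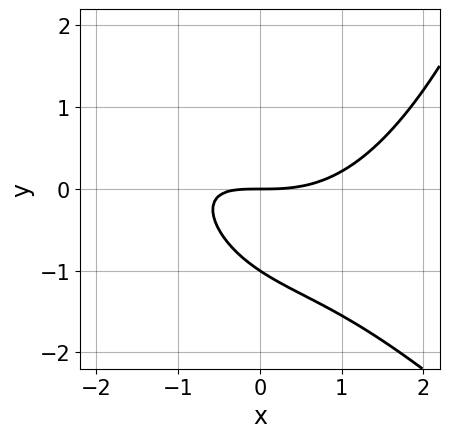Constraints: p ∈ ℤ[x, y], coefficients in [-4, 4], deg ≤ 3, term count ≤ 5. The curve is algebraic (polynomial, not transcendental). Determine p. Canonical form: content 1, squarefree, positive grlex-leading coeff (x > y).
First, degree: no degree-2 curve has this shape, so deg p = 3.
Then, reading off the gridlines: one x-axis crossing is at x = 0; among the integer gridlines, it crosses the y-axis at y ∈ {-1, 0}.
Finally, putting this together gives p.

x^3 + x^2*y - 2*x*y - 3*y^2 - 3*y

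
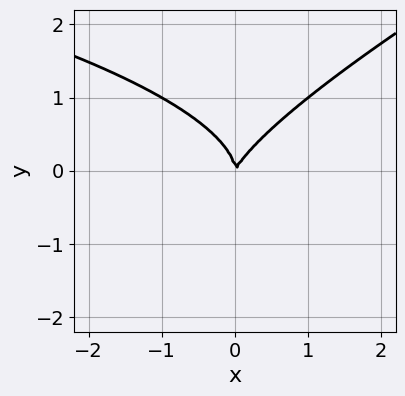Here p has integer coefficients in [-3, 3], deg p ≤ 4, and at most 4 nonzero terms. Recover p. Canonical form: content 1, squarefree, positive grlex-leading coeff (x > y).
1. Degree: a generic line meets the curve in up to 3 points, so deg p = 3.
2. Against the integer gridlines: it crosses the x-axis at the gridline x = 0; one y-axis crossing is at y = 0.
3. Together with the visible shape, these determine p as stated.

x*y^2 - 2*y^3 + 2*x^2 - x*y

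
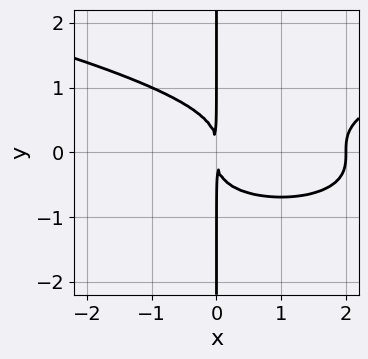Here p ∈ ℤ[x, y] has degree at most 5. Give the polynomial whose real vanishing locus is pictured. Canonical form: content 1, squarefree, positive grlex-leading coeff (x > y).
(a) The degree is 4 — the shape is more complex than any degree-3 curve.
(b) From the axis intercepts and sections: every point of the y-axis in the box is on the curve; one x-axis crossing is at x = 2.
(c) Putting this together gives p.

3*x*y^3 - x^3 + 2*x^2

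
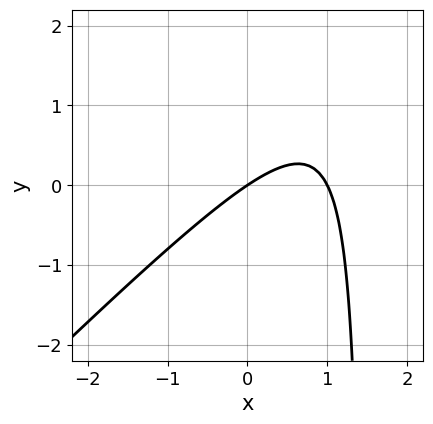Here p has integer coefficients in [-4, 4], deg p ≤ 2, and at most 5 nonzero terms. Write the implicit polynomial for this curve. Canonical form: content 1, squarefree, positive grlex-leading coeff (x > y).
2*x^2 - 2*x*y - 2*x + 3*y

deg p = 2.
Reading off the gridlines: the x-axis gridline crossings are at x ∈ {0, 1}; it crosses the y-axis at the gridline y = 0.
Fitting integer coefficients to these (and the overall shape) gives p.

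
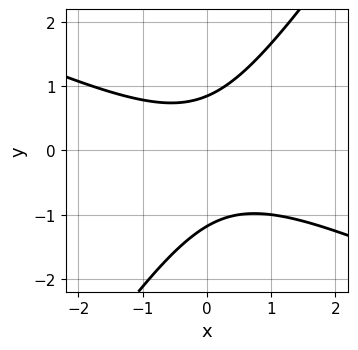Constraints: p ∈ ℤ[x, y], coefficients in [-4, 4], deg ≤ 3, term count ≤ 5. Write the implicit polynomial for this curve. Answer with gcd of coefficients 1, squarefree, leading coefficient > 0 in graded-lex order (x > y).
2*x^2 + 3*x*y - 3*y^2 - y + 3

1. deg p = 2. No degree-1 curve has this shape.
2. From the visible intercepts: it misses every integer gridline on the x-axis.
3. Putting this together gives p.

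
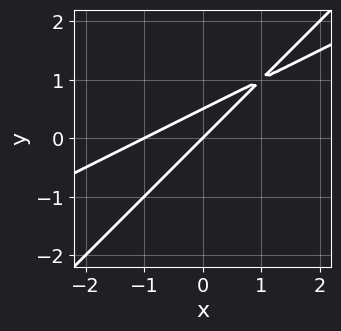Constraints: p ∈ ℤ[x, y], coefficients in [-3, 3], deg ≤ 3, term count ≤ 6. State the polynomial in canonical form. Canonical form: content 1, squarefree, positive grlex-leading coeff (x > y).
(a) The degree is 2 — no degree-1 curve has this shape.
(b) Checking where it meets the axes: the x-axis gridline crossings are at x ∈ {-1, 0}; it meets the y-axis at y = 0 (among the integer gridlines).
(c) These observations pin down the coefficients.

x^2 - 3*x*y + 2*y^2 + x - y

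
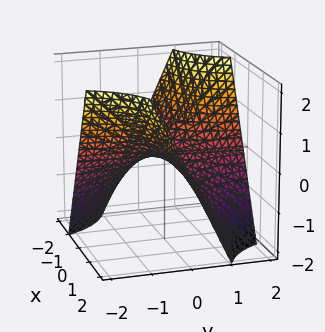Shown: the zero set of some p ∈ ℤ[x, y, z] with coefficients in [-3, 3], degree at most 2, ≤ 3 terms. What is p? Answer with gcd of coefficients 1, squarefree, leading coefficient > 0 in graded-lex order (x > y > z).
x*y + z

(a) The degree is 2 — a saddle surface; a quadric.
(b) Checking where it meets the axes: every point of the x-axis in the box is on the surface; the visible y-axis segment lies entirely on the surface; it meets the z-axis at z = 0 (among the integer gridlines).
(c) Fitting integer coefficients to these (and the overall shape) gives p.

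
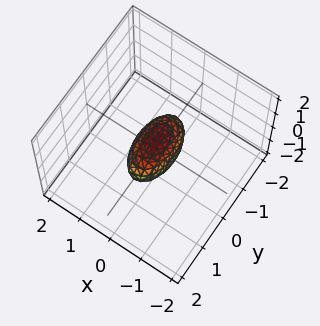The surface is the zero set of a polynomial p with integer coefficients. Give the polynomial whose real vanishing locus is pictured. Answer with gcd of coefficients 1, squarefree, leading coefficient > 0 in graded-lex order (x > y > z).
3*x^2 + y^2 + 2*z^2 - 1

1. The degree is 2 — a closed, bounded, convex surface; a quadric.
2. Symmetries: the x ↦ −x reflection is a symmetry, so x appears only in even powers; the y ↦ −y reflection is a symmetry, so y appears only in even powers; the z ↦ −z reflection is a symmetry, so z appears only in even powers.
3. From the axis intercepts and sections: among the integer gridlines, it crosses the y-axis at y ∈ {-1, 1}.
4. Matching integer coefficients to the picture gives p.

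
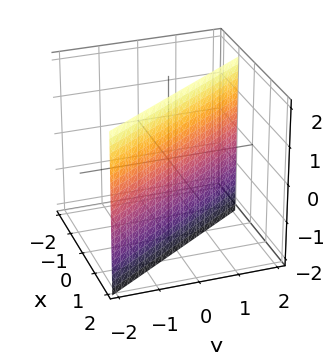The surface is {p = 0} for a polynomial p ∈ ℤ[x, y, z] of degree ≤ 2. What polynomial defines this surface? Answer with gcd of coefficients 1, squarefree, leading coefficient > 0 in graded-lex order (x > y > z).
Degree: the surface is flat (a plane), so deg p = 1.
Reading off the gridlines: no z-intercept at any integer in the box; it meets the y-axis at y = 1 (among the integer gridlines).
Putting this together gives p.

3*x + 2*y - 2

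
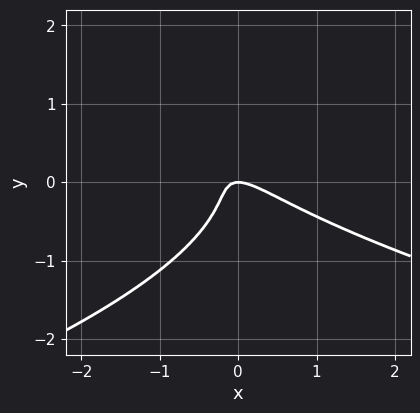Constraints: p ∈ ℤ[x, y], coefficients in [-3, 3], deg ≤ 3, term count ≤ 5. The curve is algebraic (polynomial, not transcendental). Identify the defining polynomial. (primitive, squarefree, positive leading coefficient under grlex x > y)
Degree: a generic line meets the curve in up to 3 points, so deg p = 3.
From the visible intercepts: it meets the y-axis at y = 0 (among the integer gridlines); it crosses the x-axis at the gridline x = 0.
These observations pin down the coefficients.

3*y^3 + 2*x^2 + 3*x*y + y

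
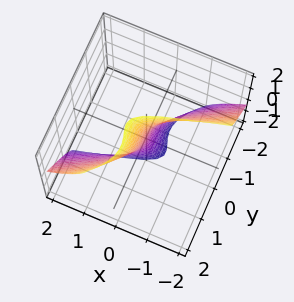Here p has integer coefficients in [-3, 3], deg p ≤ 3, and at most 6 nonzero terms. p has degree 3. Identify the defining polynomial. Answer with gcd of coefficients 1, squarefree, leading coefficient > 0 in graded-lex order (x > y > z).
(a) deg p = 3. A generic line meets the surface in up to 3 points.
(b) Observable constraints: it crosses the x-axis at the gridline x = 0; every point of the z-axis in the box is on the surface; it meets the y-axis at y = 0 (among the integer gridlines).
(c) These observations pin down the coefficients.

2*x*y^2 - 3*y^3 + 3*y^2*z - y*z^2 + 2*x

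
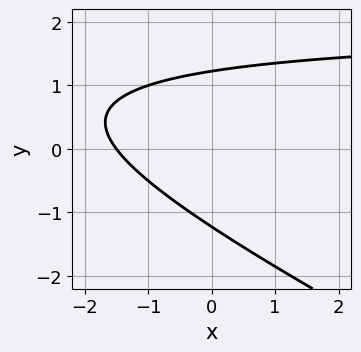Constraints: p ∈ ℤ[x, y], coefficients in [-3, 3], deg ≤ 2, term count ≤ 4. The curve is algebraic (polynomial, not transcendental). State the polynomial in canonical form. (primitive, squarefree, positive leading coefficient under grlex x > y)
1. The degree is 2 — no degree-1 curve has this shape.
2. Solving for integer coefficients yields p as stated.

x*y + 2*y^2 - 2*x - 3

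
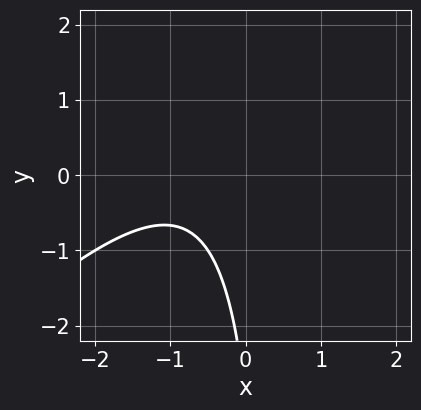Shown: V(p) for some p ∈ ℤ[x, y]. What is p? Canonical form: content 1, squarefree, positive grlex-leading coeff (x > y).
1. Degree: a generic line meets the curve in up to 2 points, so deg p = 2.
2. Observable constraints: it misses every integer gridline on the x-axis; no y-intercept at any integer in the box.
3. Assembling these constraints gives the stated polynomial.

2*x^2 - 2*x*y + 3*x + y + 3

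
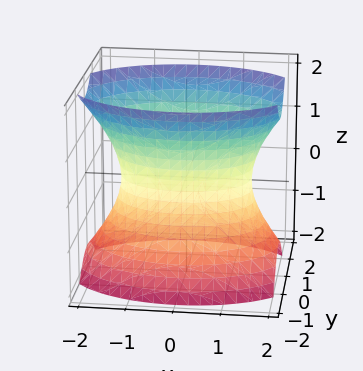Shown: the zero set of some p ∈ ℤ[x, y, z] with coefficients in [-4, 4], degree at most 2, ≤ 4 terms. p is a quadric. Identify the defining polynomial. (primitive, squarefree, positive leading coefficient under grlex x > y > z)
x^2 + 2*y^2 - z^2 - 2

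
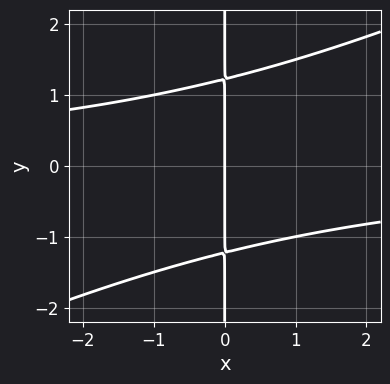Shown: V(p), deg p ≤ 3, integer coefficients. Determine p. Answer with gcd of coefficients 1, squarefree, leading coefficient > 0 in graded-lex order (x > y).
x^2*y - 2*x*y^2 + 3*x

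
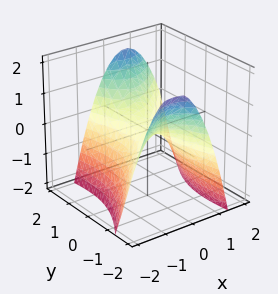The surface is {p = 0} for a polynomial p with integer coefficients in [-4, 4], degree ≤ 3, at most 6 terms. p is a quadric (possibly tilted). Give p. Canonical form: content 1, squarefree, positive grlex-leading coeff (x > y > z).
3*x^2 - 2*x*y - y^2 + 3*z

First, the degree is 2 — a generic line meets the surface in up to 2 points.
Then, checking where it meets the axes: it meets the x-axis at x = 0 (among the integer gridlines); it crosses the z-axis at the gridline z = 0; it crosses the y-axis at the gridline y = 0.
Finally, assembling these constraints gives the stated polynomial.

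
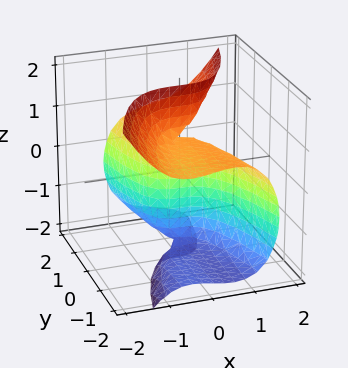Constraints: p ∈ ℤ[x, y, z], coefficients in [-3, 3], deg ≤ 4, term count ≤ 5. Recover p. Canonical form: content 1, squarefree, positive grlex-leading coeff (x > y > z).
3*x^3 - 2*y*z^2 + x*y - 2*y*z + 3*y

First, degree: a generic line meets the surface in up to 3 points, so deg p = 3.
Then, from the visible intercepts: one x-axis crossing is at x = 0; every point of the z-axis in the box is on the surface.
Finally, matching integer coefficients to the picture gives p.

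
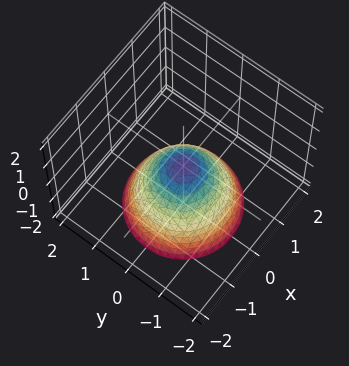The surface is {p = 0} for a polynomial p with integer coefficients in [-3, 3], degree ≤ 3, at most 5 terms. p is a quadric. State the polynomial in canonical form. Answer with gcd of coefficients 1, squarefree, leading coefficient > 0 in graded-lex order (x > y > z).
x^2 + y^2 + z

1. deg p = 2. A single bowl opening along one axis; a quadric.
2. Symmetries: rotational symmetry about the z-axis ⇒ p depends on x, y only through x² + y².
3. Observable constraints: it meets the x-axis at x = 0 (among the integer gridlines); one y-axis crossing is at y = 0; a circular section at z = -2 has radius between 1 and 2; it crosses the z-axis at the gridline z = 0.
4. Putting this together gives p.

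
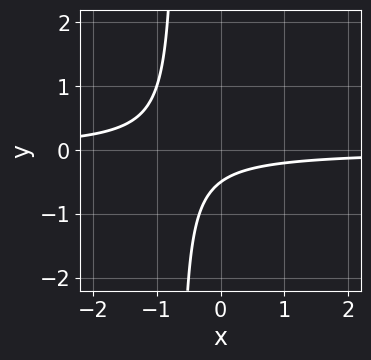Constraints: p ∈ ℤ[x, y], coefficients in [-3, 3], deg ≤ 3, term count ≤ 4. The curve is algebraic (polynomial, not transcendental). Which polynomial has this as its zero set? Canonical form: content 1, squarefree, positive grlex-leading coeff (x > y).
3*x*y + 2*y + 1

The degree is 2 — no degree-1 curve has this shape.
From the axis intercepts and sections: the curve avoids every integer x-axis point in the box.
These observations pin down the coefficients.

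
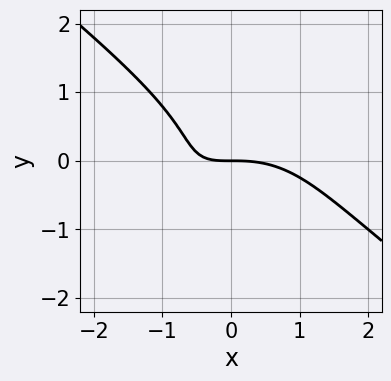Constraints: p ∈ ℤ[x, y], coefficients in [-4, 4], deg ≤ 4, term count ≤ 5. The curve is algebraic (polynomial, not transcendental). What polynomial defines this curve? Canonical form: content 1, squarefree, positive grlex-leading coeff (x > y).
x^3 + 2*y^3 + 2*x*y + 2*y

The degree is 3 — the shape is more complex than any degree-2 curve.
From the visible intercepts: it crosses the y-axis at the gridline y = 0; it meets the x-axis at x = 0 (among the integer gridlines).
Solving for integer coefficients yields p as stated.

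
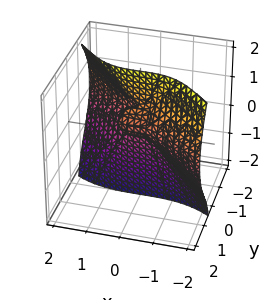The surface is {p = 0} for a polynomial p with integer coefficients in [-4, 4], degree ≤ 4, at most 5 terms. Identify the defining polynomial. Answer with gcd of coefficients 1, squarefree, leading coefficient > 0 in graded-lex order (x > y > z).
x^3 + 2*y^3 + 3*y*z^2 - 3*y*z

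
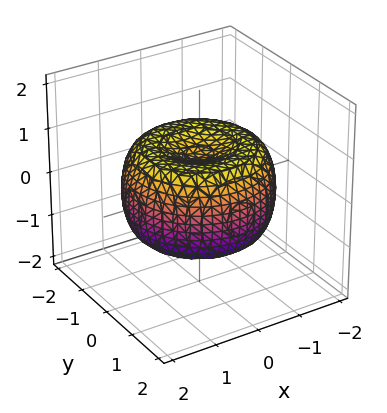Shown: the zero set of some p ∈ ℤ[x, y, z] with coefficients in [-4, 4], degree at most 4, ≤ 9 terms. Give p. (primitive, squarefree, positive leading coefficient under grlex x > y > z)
(a) The degree is 4 — a generic line meets the surface in up to 4 points.
(b) By symmetry, the surface is invariant under rotation about z: p = q(x² + y², z).
(c) Observable constraints: a circular section at z = 0 has radius between 1 and 2.
(d) Fitting integer coefficients to these (and the overall shape) gives p.

x^4 + 2*x^2*y^2 + y^4 - 2*x^2 - 2*y^2 + 2*z^2 - 1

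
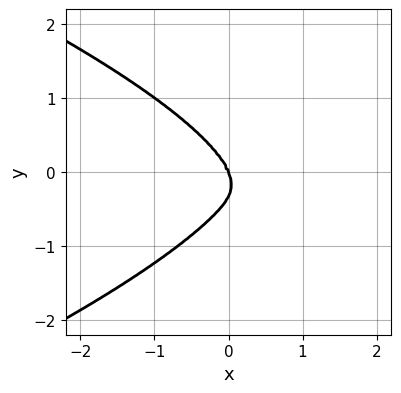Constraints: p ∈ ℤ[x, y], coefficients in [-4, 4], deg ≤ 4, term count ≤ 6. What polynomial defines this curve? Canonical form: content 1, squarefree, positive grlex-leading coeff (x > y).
1. deg p = 4. The shape is more complex than any degree-3 curve.
2. Observable constraints: it meets the y-axis at y = 0 (among the integer gridlines); it meets the x-axis at x = 0 (among the integer gridlines).
3. Assembling these constraints gives the stated polynomial.

3*y^4 + 2*x^3 + 2*x*y^2 + y^3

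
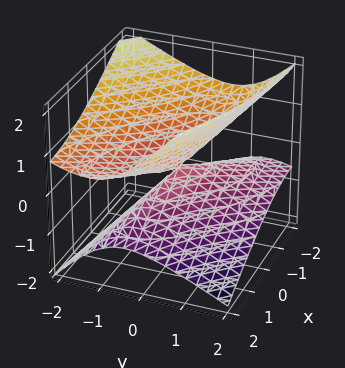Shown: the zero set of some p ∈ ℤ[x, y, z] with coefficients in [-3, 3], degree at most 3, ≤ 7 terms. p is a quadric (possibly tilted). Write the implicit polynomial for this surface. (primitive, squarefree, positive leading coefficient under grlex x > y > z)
1. I count 2 distinct pieces. They look like related sheets of one shape, so recover p as a whole.
2. Degree: the shape is more complex than any degree-1 surface, so deg p = 2.
3. Observable constraints: one x-axis crossing is at x = 0; it meets the y-axis at y = 0 (among the integer gridlines).
4. These observations pin down the coefficients.

x^2 + 2*x*y + 2*y^2 + 2*y*z - 3*z^2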